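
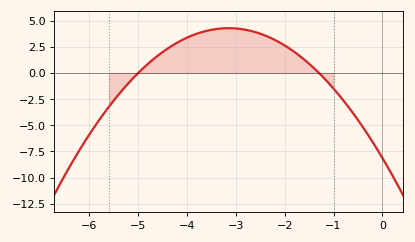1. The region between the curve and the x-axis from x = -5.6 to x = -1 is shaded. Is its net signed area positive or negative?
positive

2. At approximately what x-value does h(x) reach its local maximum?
-3.15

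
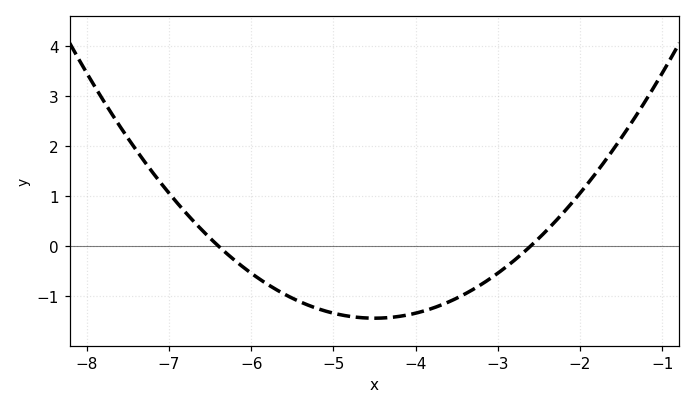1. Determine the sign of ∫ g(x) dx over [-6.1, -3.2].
negative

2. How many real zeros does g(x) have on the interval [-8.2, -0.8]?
2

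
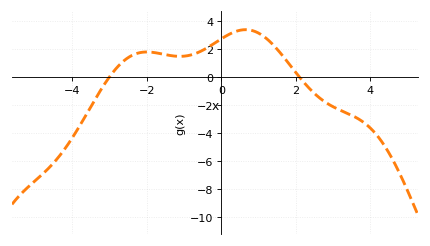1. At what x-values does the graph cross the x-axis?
-3, 2.09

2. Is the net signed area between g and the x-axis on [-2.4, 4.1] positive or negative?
positive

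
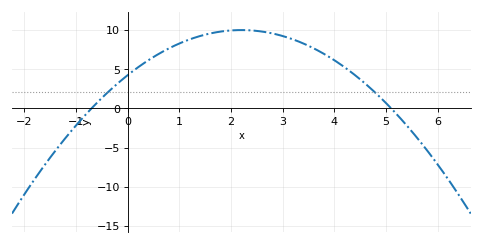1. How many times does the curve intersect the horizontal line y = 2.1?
2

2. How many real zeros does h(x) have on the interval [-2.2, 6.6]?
2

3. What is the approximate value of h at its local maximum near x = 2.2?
10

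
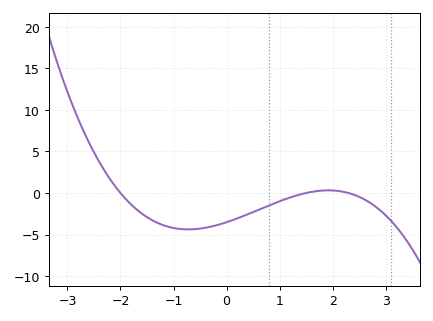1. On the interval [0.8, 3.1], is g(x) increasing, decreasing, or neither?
neither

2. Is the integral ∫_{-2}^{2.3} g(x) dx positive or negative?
negative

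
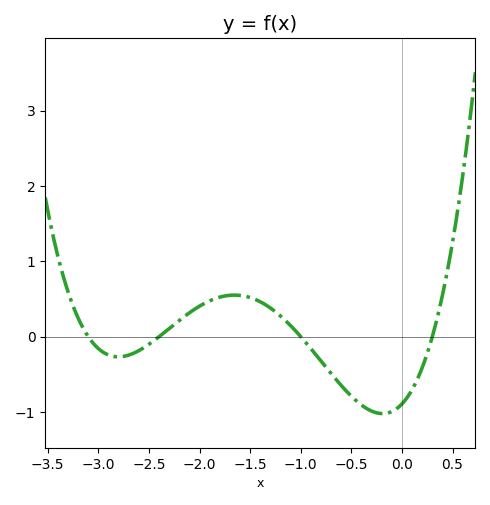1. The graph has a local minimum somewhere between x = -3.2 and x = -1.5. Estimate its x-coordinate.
-2.8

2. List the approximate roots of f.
-3.1, -2.4, -1, 0.3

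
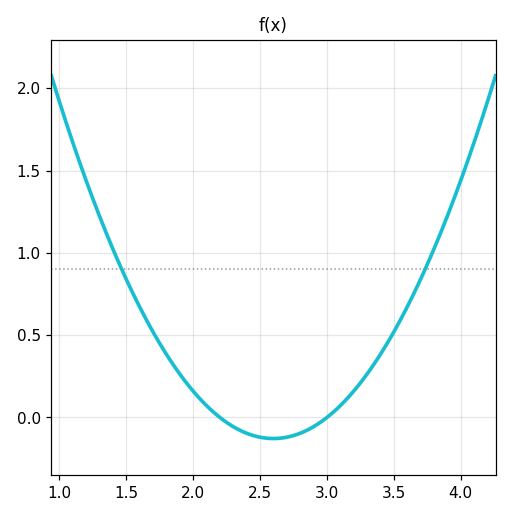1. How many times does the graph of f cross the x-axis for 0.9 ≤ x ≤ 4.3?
2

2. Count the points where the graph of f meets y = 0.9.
2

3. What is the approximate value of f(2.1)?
0.05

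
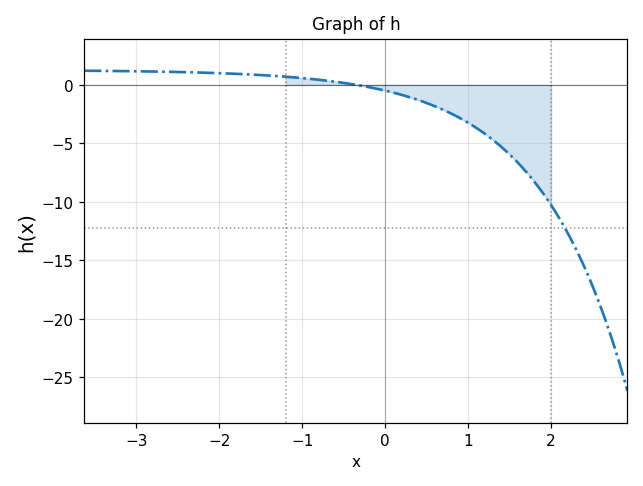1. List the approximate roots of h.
-0.4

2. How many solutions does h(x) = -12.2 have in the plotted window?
1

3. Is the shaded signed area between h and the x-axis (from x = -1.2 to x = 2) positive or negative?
negative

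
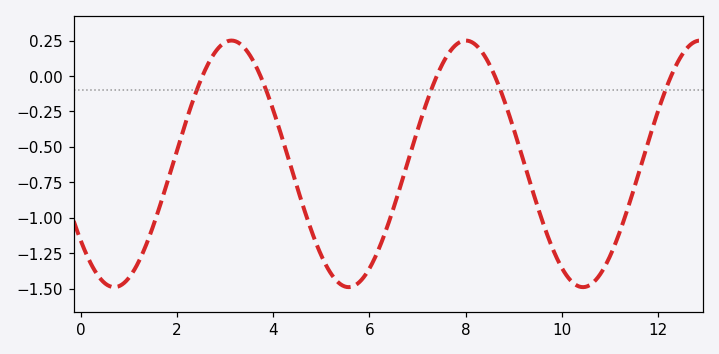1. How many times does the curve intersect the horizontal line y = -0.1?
5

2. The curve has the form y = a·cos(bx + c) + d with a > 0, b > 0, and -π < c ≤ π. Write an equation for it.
y = 0.87cos(1.29x + 2.24) - 0.62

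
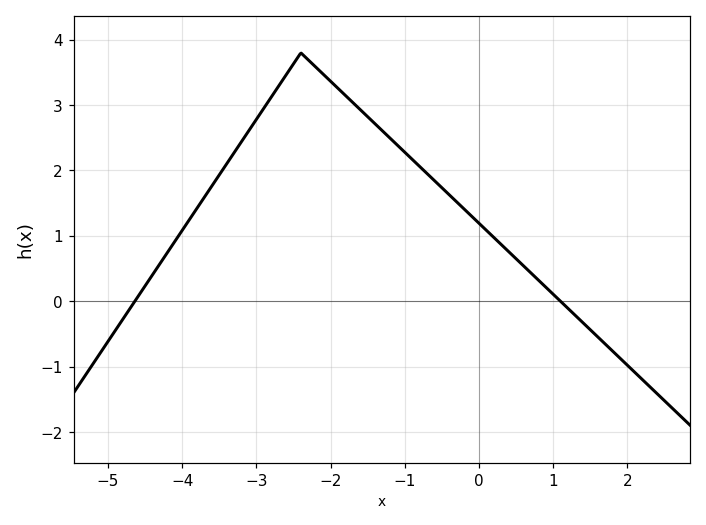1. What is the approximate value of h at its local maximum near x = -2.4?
3.8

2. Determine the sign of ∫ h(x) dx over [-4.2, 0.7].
positive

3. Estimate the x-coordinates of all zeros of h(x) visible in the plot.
-4.6, 1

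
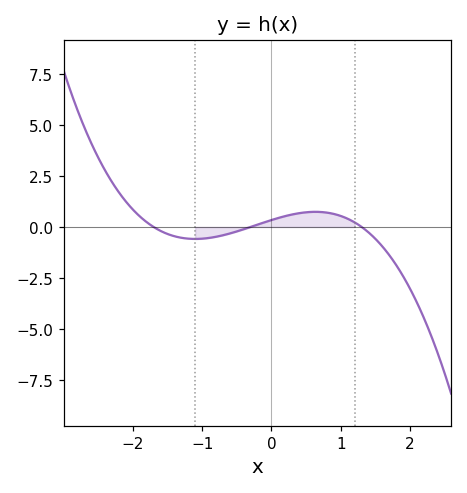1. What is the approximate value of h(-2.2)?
1.7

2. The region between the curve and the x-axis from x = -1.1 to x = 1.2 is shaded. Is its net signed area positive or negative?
positive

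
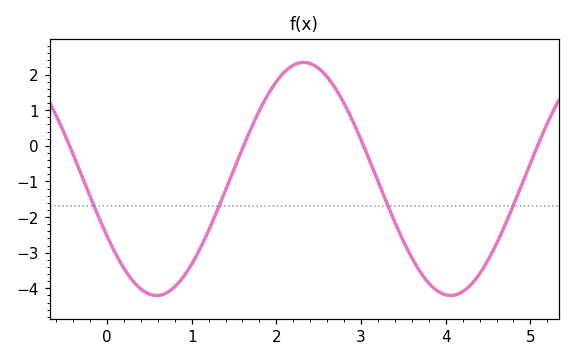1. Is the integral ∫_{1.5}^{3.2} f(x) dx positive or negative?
positive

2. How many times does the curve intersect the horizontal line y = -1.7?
4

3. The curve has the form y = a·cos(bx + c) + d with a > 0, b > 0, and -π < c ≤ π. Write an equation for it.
y = 3.27cos(1.8x + 2.1) - 0.93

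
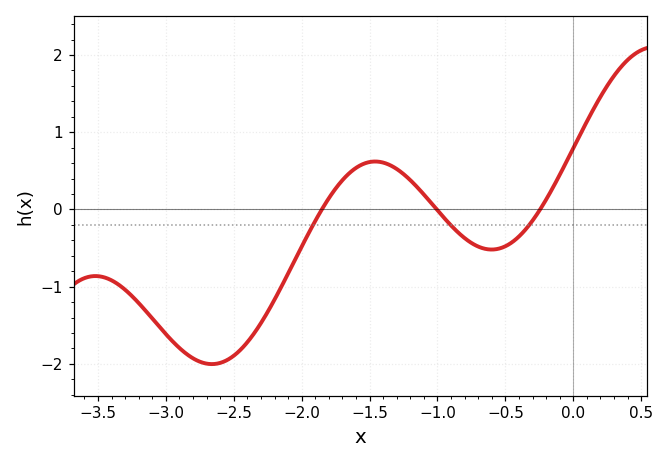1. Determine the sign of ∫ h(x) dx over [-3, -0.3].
negative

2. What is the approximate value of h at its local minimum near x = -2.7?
-2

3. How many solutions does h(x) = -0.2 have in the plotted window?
3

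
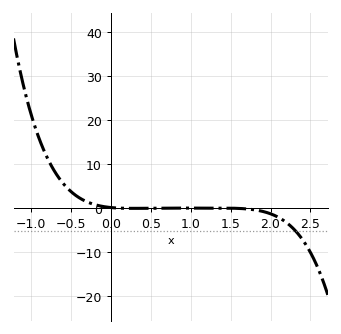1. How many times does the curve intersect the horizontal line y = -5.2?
1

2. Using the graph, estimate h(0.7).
0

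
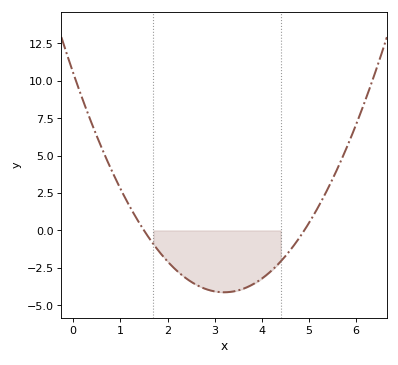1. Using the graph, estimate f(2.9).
-4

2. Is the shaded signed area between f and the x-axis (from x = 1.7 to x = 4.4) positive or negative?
negative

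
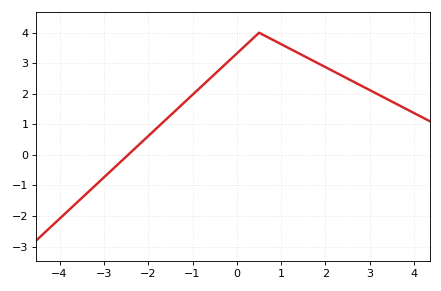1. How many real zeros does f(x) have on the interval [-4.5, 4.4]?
1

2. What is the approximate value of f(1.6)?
3.2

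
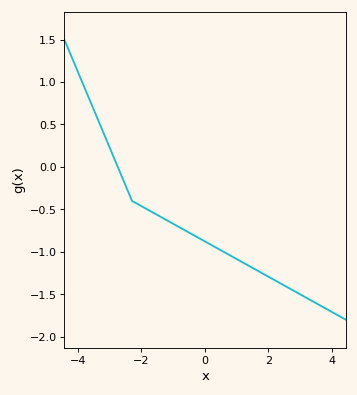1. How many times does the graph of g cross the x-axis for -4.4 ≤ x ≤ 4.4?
1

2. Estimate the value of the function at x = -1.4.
-0.587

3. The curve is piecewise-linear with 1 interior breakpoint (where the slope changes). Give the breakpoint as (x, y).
(-2.3, -0.4)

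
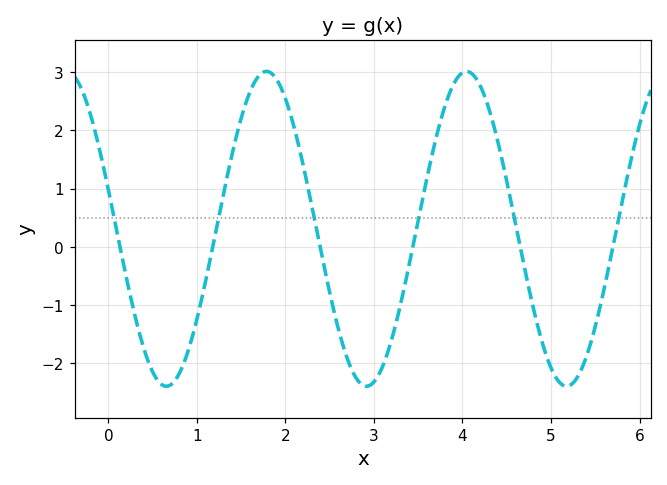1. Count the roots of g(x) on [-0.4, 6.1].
6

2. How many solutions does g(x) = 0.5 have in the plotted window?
6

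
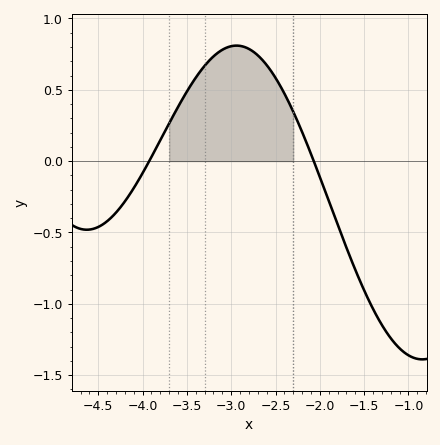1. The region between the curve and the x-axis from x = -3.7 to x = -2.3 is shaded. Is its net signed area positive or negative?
positive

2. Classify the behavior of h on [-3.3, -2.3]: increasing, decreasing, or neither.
neither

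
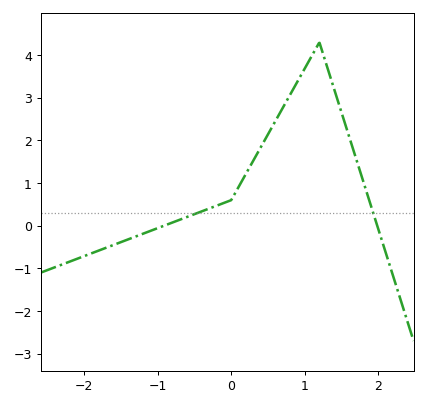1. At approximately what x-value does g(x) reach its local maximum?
1.2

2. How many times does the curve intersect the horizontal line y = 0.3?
2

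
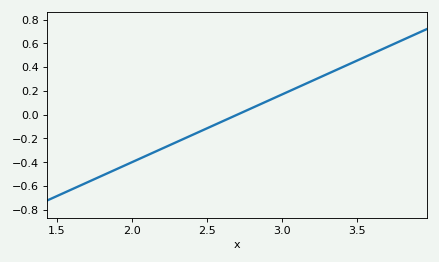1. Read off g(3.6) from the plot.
0.513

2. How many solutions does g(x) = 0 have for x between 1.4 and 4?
1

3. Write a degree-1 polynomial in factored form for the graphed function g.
y = 0.57(x - 2.7)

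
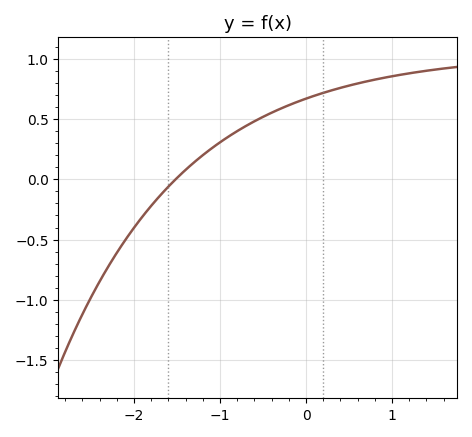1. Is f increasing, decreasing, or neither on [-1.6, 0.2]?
increasing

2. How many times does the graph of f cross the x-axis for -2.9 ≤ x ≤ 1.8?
1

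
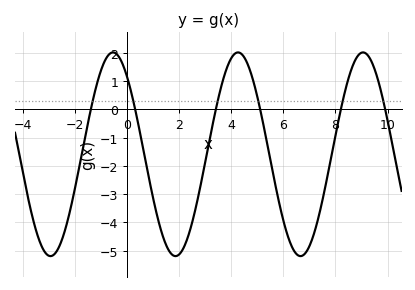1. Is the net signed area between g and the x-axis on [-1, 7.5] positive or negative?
negative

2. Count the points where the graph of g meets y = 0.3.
6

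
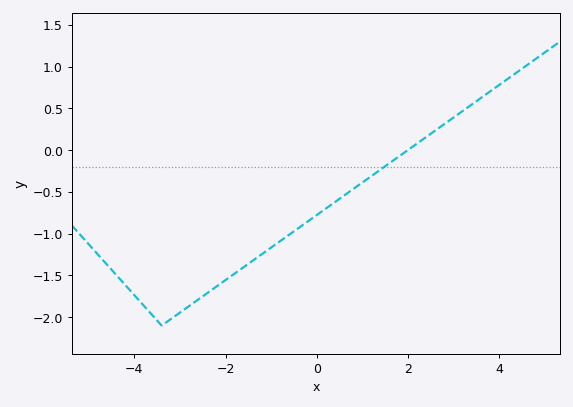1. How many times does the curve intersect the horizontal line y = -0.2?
1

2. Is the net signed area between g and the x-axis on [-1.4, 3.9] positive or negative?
negative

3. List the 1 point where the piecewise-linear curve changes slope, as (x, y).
(-3.4, -2.1)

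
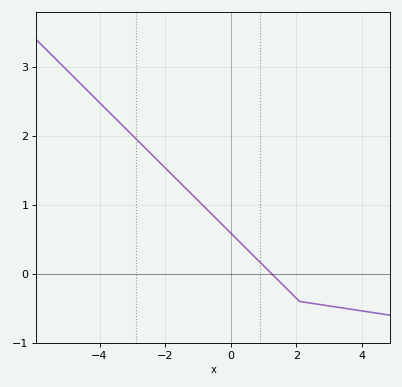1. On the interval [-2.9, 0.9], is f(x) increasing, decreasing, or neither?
decreasing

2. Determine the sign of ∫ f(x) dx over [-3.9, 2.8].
positive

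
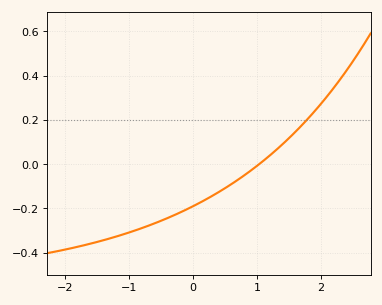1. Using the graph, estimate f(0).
-0.19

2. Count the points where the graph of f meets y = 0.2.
1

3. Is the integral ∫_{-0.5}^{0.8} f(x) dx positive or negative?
negative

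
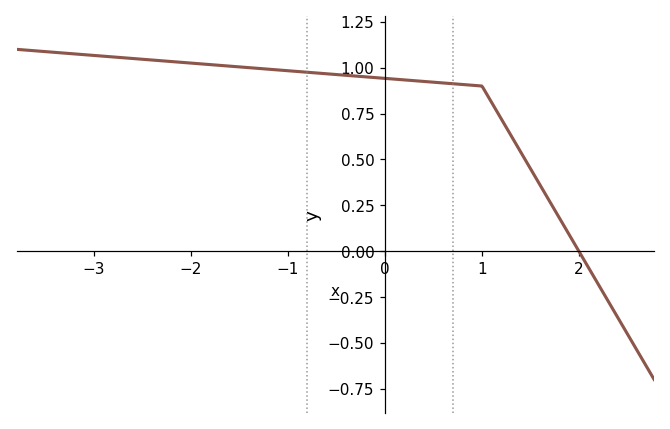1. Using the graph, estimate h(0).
0.942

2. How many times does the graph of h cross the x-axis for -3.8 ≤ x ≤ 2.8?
1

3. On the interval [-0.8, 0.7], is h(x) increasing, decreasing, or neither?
decreasing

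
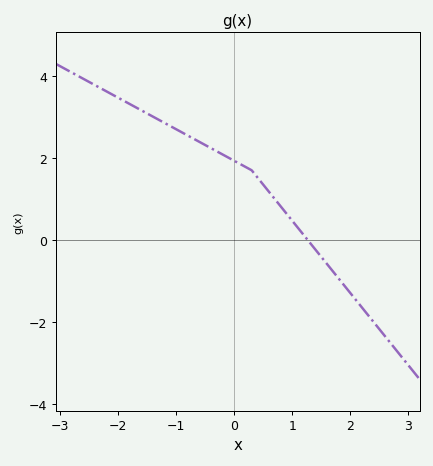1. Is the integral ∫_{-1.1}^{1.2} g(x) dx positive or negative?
positive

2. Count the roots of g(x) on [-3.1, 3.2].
1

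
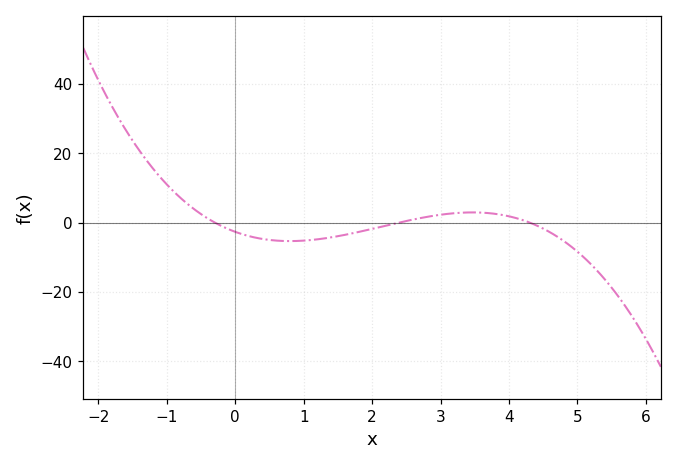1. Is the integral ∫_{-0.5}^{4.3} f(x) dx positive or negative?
negative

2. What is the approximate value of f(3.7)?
2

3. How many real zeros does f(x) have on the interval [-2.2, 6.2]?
3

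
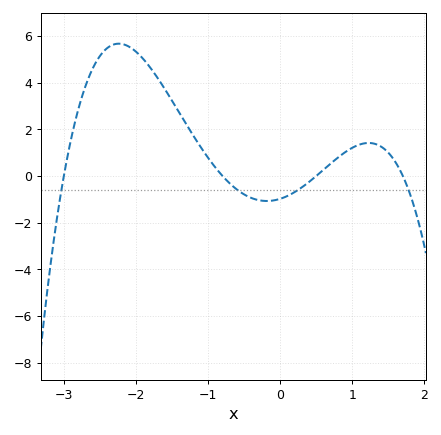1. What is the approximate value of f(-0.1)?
-1.05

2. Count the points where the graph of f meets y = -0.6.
4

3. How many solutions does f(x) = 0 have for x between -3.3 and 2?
4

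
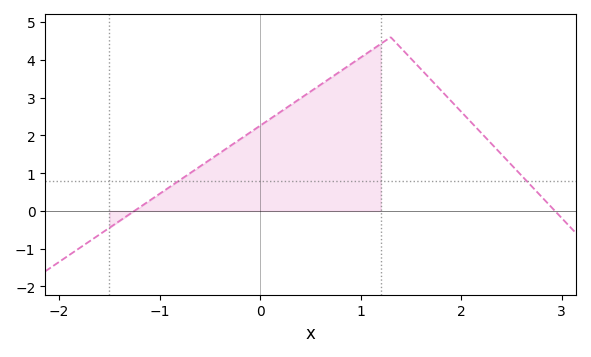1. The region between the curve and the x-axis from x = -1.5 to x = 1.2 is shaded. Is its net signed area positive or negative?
positive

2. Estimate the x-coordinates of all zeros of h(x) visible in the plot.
-1.25, 2.93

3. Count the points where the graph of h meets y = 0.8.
2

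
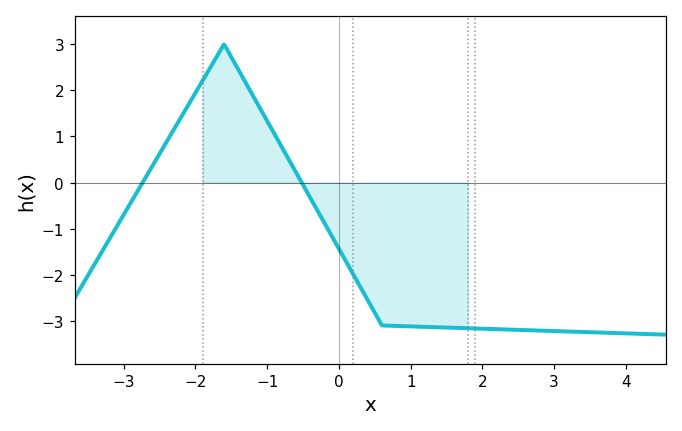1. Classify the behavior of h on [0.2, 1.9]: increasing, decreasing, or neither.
decreasing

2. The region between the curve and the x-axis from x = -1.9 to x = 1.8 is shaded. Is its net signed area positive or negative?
negative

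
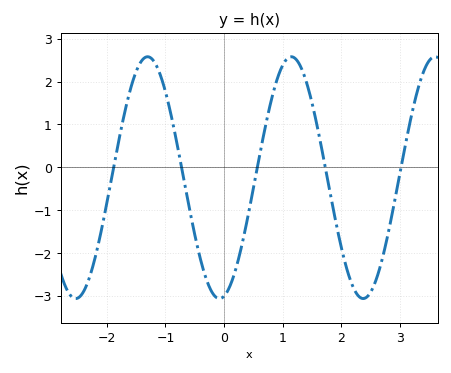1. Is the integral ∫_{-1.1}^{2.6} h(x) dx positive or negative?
negative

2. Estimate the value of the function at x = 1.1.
2.56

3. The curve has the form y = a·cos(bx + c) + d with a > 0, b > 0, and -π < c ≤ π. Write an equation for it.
y = 2.82cos(2.56x - 2.94) - 0.24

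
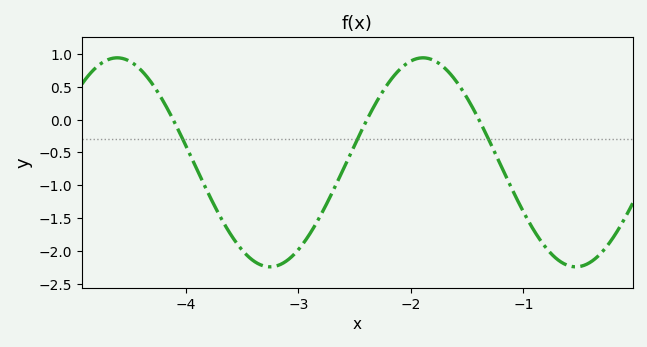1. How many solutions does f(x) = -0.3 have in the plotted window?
3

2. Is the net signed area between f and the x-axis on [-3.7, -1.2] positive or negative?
negative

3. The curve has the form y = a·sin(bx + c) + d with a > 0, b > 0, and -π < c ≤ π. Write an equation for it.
y = 1.59sin(2.31x - 0.34) - 0.65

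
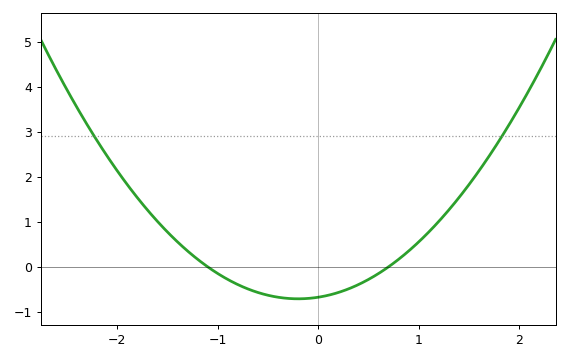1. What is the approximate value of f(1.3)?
1.27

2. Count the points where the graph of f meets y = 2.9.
2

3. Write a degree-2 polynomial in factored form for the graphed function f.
y = 0.88(x + 1.1)(x - 0.7)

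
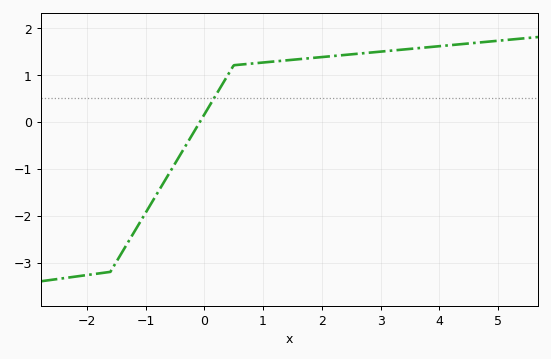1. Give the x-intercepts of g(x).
-0.073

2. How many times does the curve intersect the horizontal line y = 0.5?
1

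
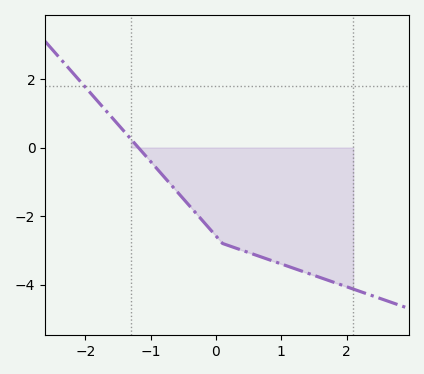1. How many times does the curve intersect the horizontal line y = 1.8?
1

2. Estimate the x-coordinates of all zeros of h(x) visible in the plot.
-1.19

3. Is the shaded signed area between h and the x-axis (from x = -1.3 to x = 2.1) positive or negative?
negative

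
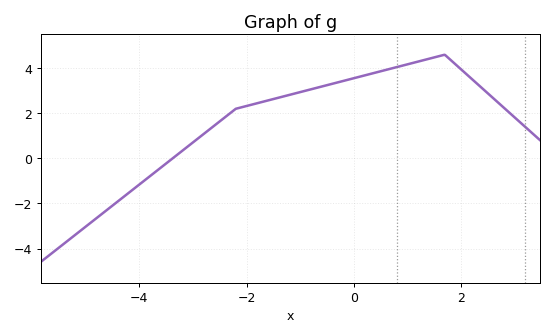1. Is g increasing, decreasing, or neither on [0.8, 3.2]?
neither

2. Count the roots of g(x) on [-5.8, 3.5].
1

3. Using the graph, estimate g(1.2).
4.2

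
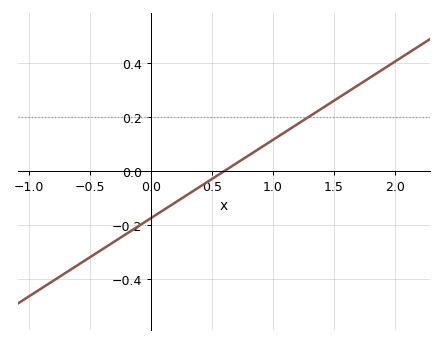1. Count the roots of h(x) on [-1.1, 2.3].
1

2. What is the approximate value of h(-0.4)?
-0.28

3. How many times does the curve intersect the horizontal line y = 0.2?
1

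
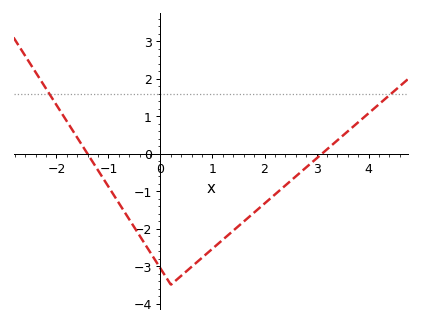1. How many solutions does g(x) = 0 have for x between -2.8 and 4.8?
2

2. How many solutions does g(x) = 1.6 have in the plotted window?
2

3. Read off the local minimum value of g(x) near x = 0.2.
-3.5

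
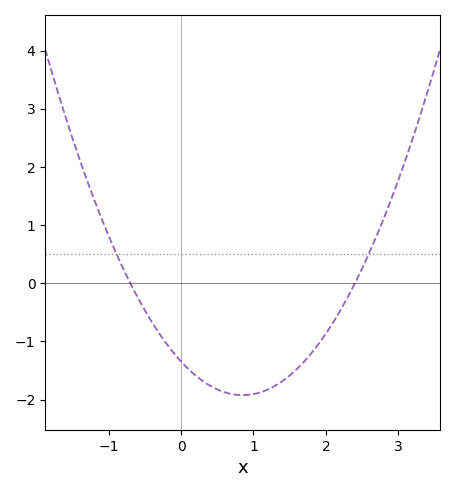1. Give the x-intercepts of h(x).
-0.7, 2.4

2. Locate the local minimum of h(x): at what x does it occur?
0.8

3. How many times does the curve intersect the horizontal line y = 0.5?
2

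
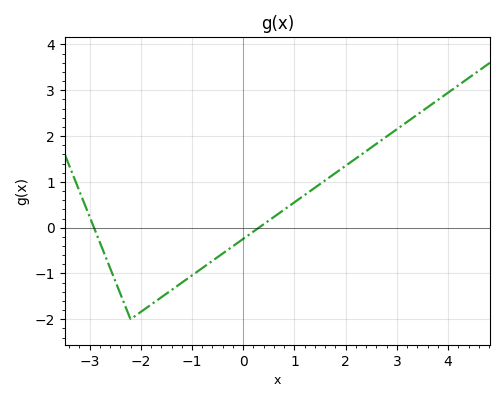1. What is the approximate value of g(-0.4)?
-0.563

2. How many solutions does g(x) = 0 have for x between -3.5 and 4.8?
2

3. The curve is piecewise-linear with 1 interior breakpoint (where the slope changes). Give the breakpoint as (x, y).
(-2.2, -2)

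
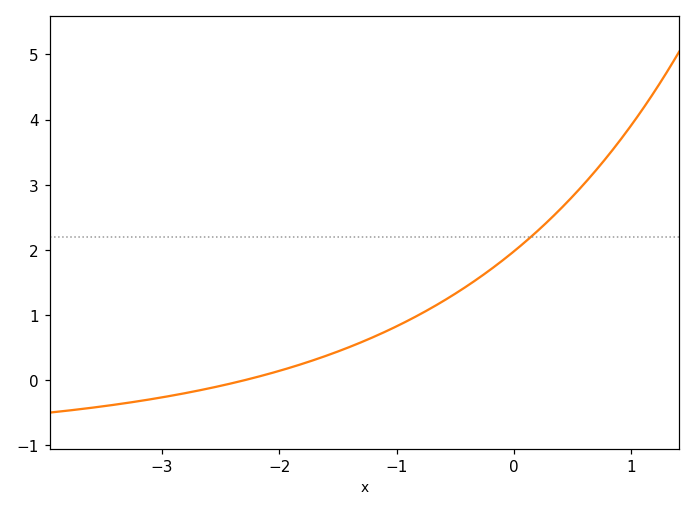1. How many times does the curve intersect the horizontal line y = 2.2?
1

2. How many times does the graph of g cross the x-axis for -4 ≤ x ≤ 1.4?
1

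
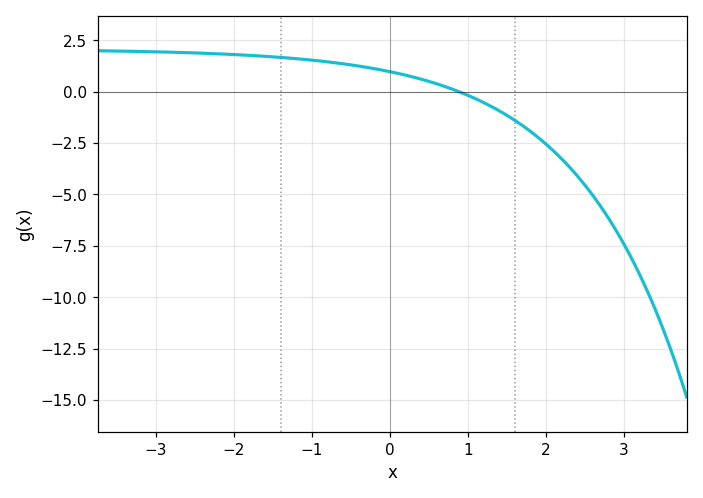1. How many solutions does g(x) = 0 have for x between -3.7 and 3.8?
1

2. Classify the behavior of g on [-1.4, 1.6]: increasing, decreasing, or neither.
decreasing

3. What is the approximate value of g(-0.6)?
1.35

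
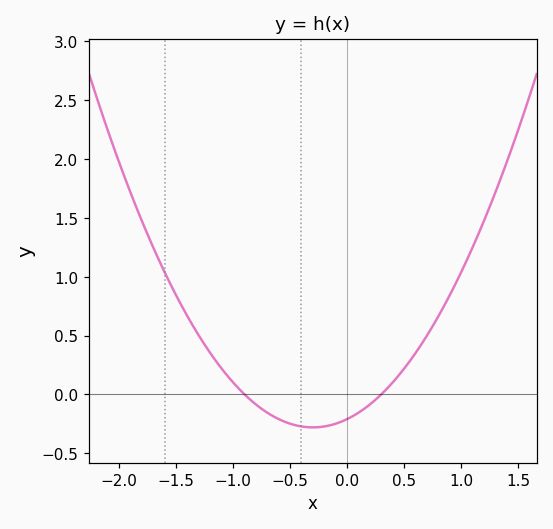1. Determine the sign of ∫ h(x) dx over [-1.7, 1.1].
positive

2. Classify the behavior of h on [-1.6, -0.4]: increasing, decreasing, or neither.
decreasing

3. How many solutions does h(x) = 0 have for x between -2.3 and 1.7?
2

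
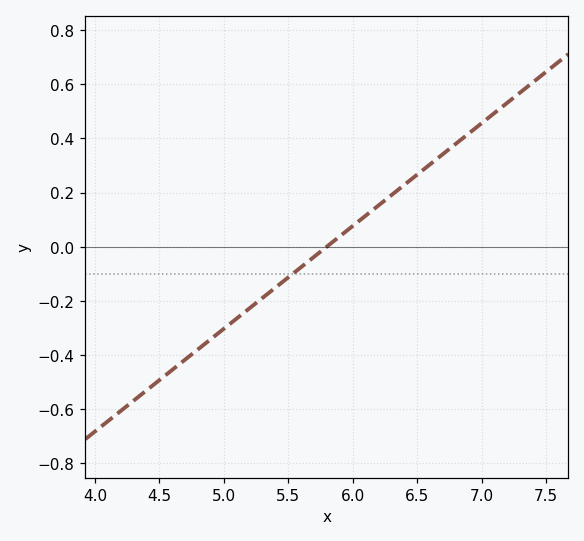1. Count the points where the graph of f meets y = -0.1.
1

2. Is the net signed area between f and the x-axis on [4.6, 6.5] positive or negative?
negative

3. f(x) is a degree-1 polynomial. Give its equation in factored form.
y = 0.38(x - 5.8)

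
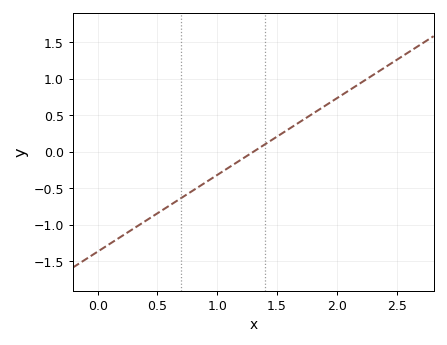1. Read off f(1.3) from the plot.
0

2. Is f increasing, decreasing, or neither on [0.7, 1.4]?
increasing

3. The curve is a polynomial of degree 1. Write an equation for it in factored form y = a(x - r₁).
y = 1.05(x - 1.3)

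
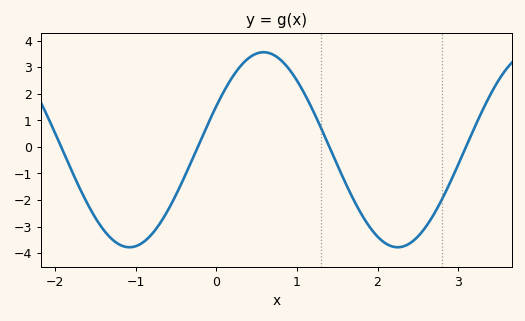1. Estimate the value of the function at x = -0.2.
0.2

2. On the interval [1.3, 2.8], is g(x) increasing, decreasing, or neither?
neither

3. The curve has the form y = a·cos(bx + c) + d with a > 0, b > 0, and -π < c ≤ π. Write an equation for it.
y = 3.67cos(1.9x - 1.1) - 0.11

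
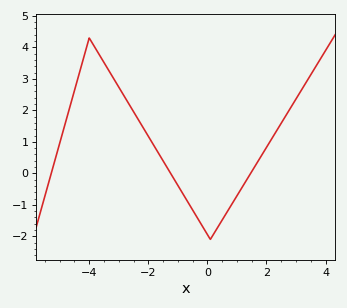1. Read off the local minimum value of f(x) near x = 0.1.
-2.1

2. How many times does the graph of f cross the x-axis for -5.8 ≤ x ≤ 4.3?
3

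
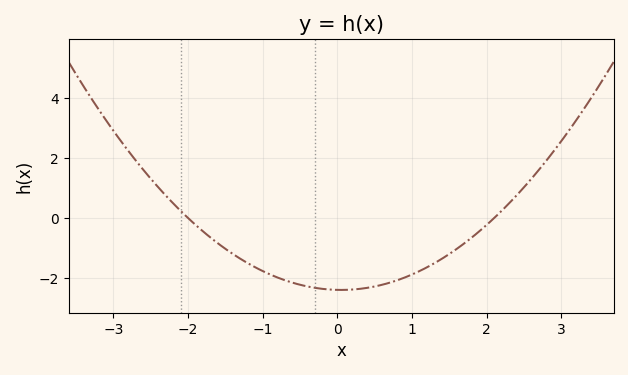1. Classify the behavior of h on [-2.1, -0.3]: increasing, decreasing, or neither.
decreasing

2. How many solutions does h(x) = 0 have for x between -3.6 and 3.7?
2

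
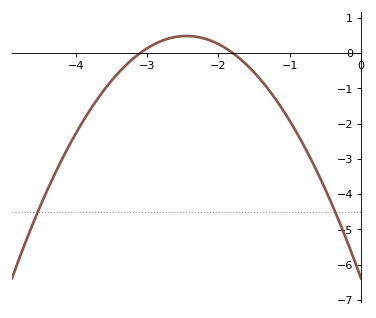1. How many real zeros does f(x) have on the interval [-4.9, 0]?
2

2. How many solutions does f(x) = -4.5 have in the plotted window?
2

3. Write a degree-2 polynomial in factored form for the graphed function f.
y = -1.14(x + 3.1)(x + 1.8)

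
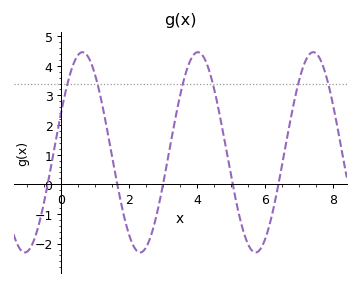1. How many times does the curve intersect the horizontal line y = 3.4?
6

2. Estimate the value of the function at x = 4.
4.5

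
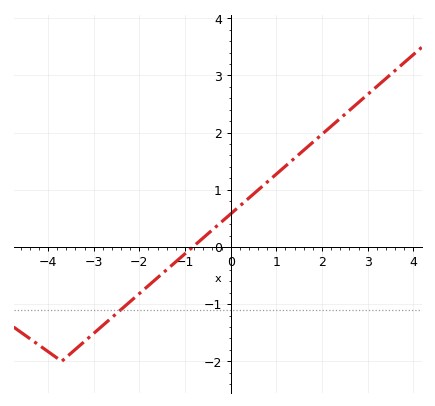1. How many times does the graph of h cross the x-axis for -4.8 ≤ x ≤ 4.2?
1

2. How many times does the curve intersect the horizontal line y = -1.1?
1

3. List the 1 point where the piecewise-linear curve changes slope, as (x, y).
(-3.7, -2)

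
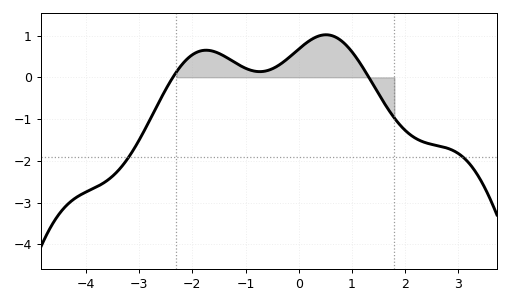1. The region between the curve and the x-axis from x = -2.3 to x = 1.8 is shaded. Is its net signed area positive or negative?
positive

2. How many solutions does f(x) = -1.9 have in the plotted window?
2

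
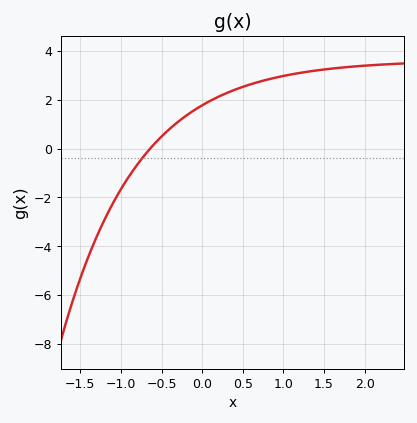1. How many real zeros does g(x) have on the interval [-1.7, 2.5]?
1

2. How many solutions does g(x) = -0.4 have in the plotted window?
1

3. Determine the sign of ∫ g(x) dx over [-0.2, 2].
positive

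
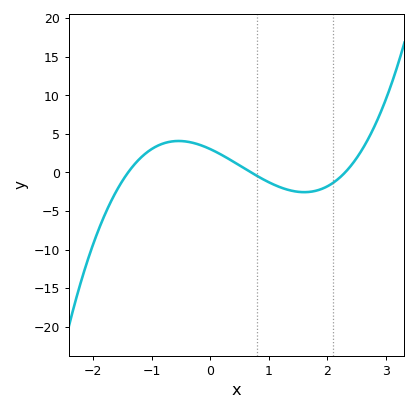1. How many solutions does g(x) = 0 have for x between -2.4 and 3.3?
3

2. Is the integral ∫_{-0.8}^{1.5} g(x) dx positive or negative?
positive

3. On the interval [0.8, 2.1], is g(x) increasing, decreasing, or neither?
neither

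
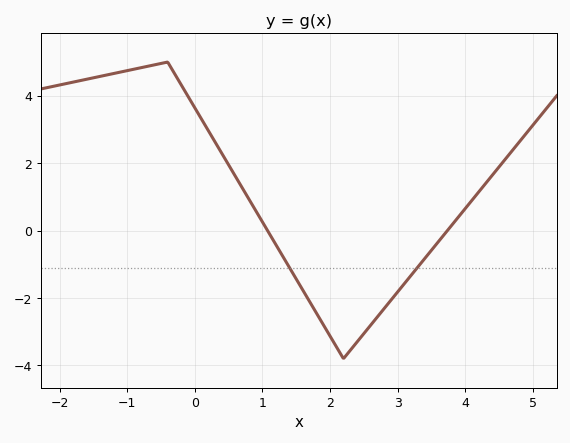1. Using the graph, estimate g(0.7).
1.28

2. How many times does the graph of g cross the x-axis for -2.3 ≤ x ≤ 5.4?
2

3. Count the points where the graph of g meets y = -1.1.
2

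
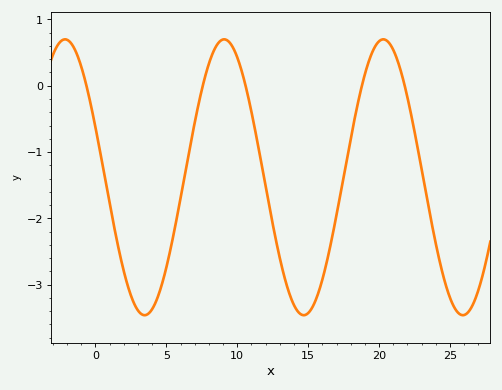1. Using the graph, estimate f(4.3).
-3.2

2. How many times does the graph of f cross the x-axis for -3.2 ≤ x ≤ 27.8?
5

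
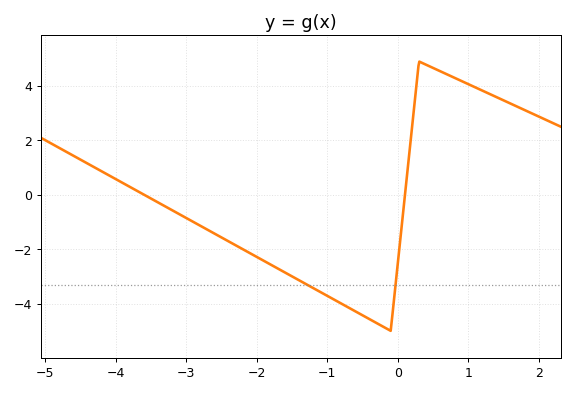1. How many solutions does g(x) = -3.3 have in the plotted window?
2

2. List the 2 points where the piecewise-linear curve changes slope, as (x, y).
(-0.1, -5); (0.3, 4.9)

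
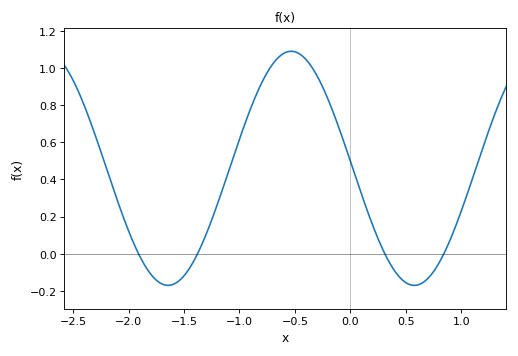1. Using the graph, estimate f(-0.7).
1.02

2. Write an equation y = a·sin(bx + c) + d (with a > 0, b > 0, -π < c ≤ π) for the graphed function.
y = 0.63sin(2.8x + 3.1) + 0.46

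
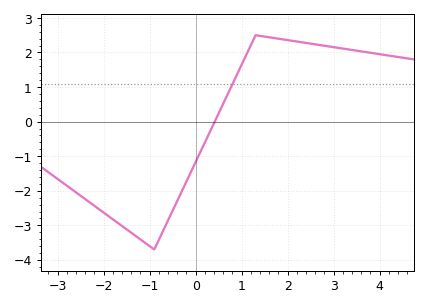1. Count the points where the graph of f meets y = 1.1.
1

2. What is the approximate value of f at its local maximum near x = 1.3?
2.5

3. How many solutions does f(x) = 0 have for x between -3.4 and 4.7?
1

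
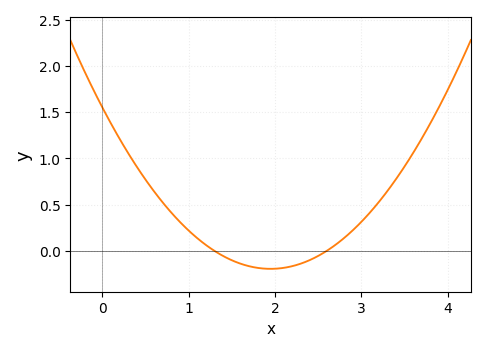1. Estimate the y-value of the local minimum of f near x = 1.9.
-0.194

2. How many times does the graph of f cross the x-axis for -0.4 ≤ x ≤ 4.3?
2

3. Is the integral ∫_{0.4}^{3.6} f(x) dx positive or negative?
positive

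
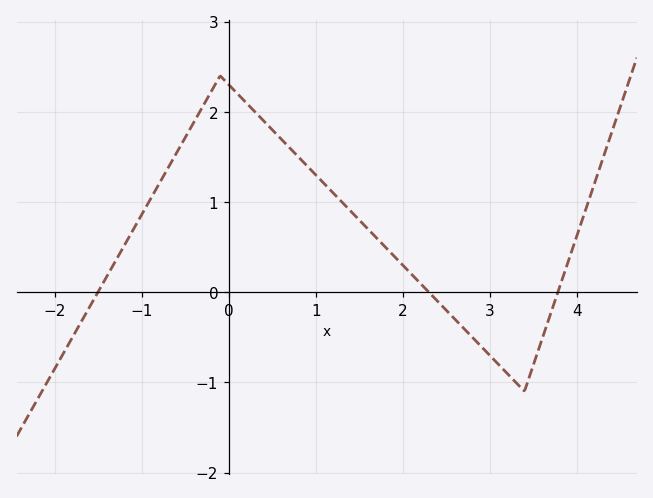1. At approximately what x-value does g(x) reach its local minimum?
3.4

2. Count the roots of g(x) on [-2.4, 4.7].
3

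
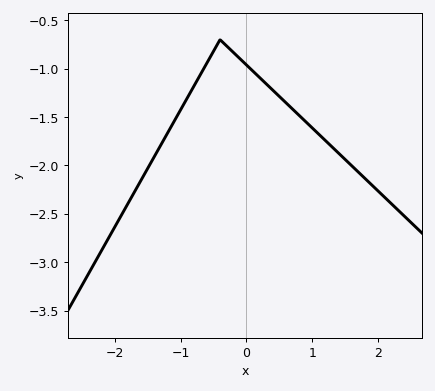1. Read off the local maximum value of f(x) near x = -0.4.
-0.7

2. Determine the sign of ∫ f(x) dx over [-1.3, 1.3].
negative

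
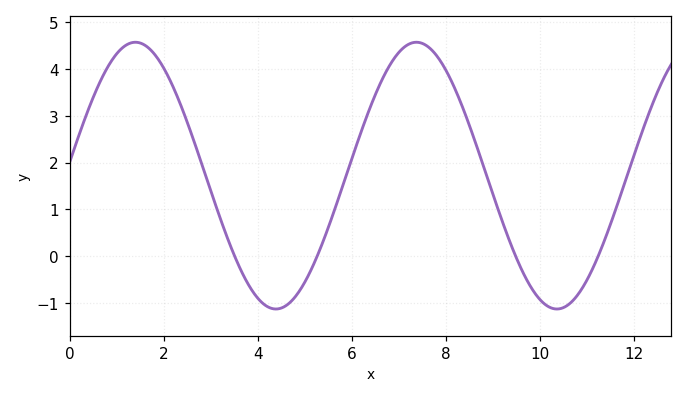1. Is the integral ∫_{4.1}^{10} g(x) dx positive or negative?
positive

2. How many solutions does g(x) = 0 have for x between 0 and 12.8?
4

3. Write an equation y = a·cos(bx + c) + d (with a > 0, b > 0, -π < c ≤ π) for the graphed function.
y = 2.85cos(1.05x - 1.46) + 1.72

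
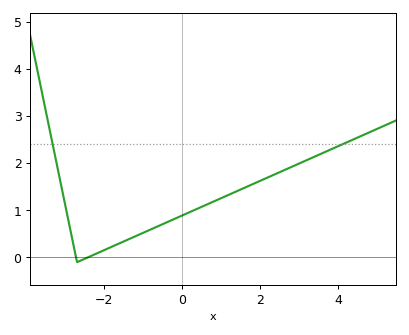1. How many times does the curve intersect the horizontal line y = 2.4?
2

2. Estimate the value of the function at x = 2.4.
1.77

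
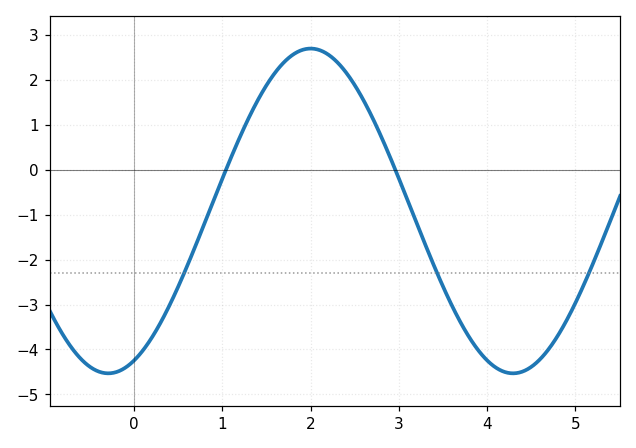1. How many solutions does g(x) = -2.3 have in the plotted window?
3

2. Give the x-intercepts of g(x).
1.04, 2.96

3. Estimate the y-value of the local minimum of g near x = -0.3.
-4.53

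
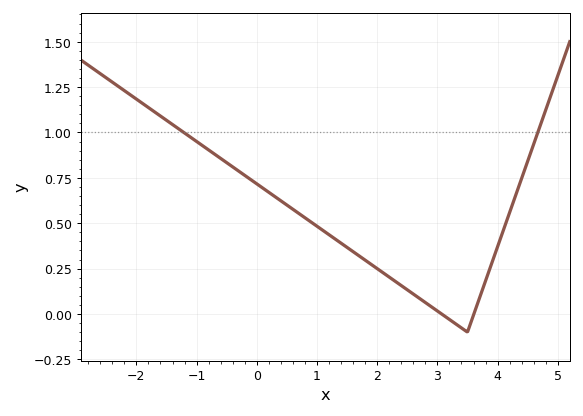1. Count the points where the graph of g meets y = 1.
2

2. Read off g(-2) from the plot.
1.18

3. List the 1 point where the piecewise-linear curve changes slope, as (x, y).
(3.5, -0.1)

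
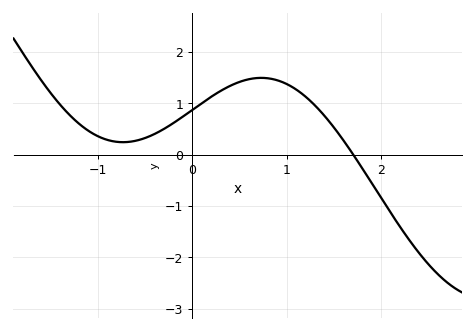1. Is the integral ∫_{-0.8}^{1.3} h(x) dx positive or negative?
positive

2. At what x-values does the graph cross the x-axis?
1.71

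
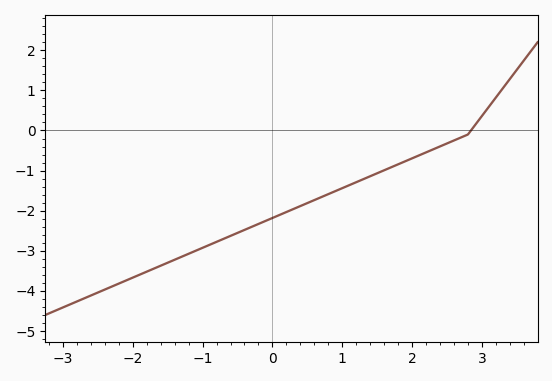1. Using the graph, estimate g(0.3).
-1.96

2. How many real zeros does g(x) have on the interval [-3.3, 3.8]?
1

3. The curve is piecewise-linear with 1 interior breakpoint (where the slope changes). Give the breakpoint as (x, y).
(2.8, -0.1)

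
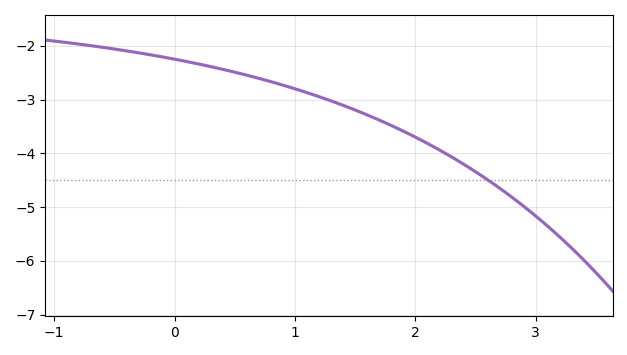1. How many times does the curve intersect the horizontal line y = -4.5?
1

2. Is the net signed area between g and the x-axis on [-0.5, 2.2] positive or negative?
negative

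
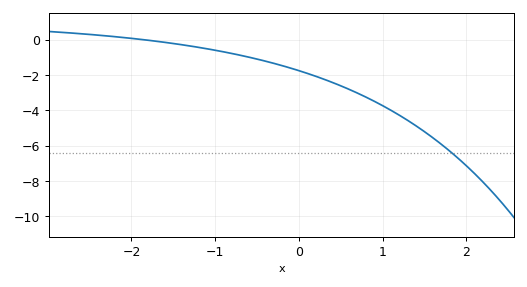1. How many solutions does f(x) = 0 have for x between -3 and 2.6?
1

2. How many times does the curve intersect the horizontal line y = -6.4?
1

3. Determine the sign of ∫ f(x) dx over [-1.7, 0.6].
negative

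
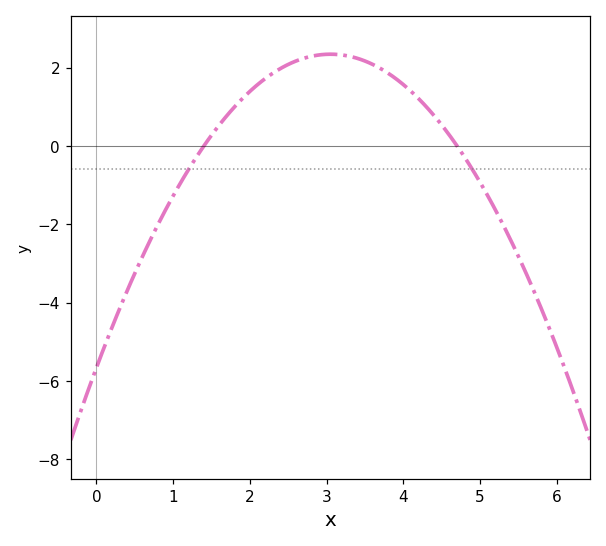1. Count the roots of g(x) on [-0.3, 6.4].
2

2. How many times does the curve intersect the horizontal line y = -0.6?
2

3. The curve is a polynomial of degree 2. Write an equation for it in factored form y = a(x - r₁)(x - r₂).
y = -0.86(x - 1.4)(x - 4.7)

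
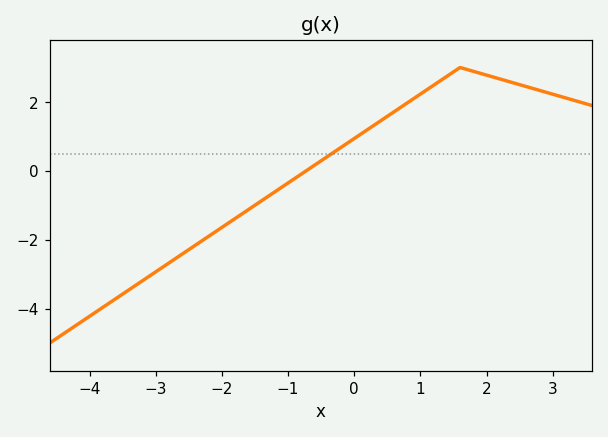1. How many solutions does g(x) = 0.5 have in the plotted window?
1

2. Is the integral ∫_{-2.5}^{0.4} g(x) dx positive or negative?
negative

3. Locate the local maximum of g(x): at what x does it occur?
1.6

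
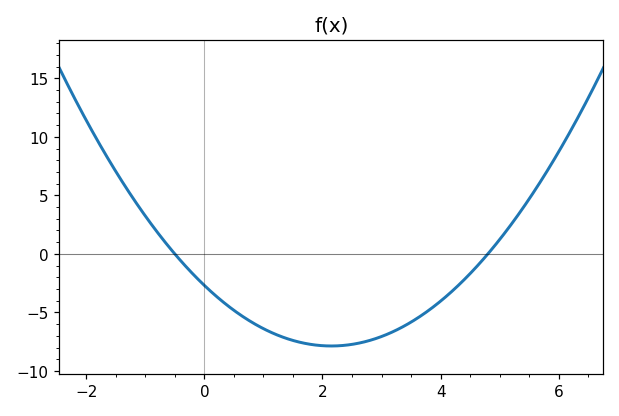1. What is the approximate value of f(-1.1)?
4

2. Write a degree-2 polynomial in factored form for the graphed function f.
y = 1.12(x + 0.5)(x - 4.8)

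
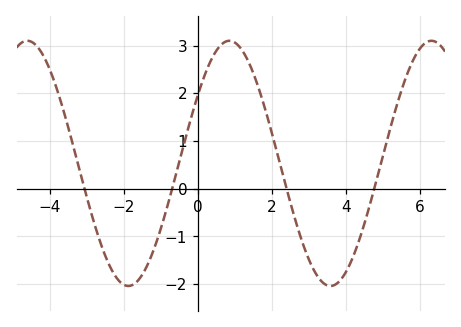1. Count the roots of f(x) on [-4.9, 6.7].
4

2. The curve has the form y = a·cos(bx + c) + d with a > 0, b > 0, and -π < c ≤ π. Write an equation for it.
y = 2.57cos(1.15x - 0.98) + 0.53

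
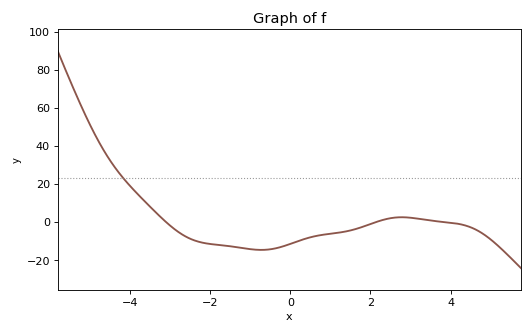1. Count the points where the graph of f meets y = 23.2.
1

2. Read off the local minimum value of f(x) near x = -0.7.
-14.6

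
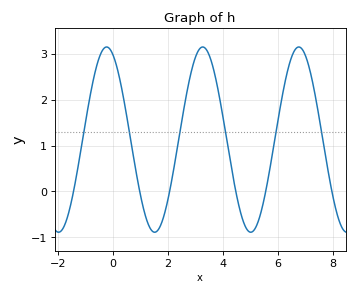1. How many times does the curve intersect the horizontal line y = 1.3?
6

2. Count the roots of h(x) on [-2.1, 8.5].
6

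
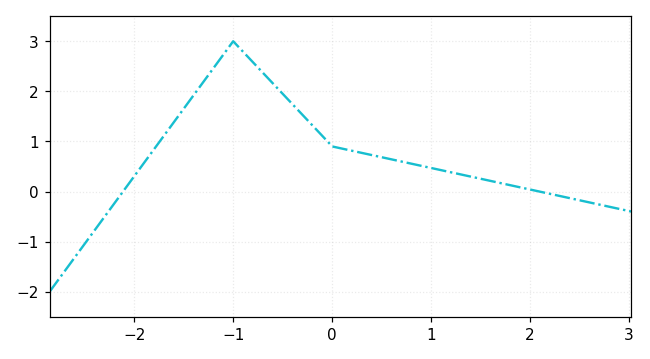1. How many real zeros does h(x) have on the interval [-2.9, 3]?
2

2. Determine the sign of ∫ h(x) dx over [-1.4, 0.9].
positive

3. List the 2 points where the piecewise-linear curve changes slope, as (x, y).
(-1, 3); (0, 0.9)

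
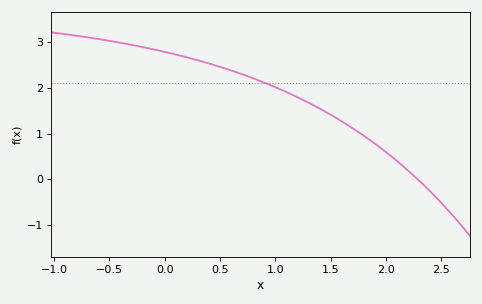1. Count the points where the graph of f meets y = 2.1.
1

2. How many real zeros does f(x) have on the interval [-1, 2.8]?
1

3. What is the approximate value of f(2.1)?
0.4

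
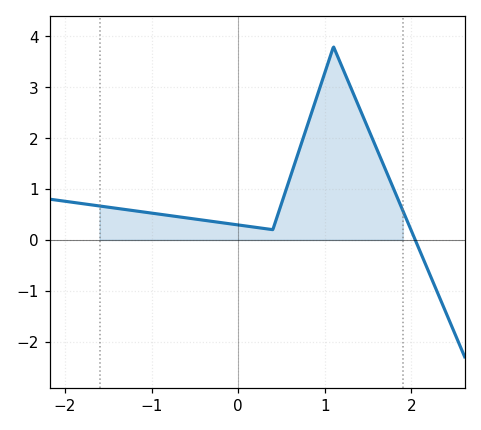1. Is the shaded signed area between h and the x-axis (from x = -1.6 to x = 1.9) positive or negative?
positive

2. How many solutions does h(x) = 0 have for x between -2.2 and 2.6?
1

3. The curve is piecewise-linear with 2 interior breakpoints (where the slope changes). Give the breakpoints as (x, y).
(0.4, 0.2); (1.1, 3.8)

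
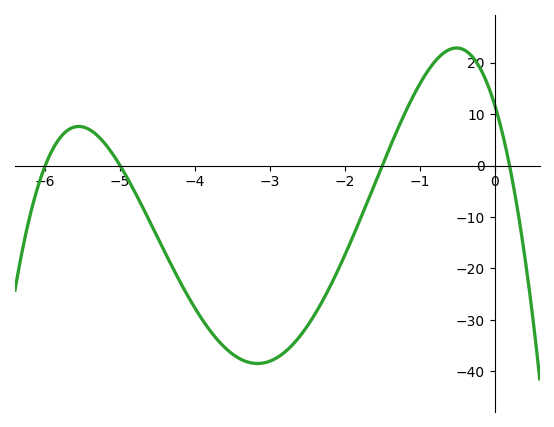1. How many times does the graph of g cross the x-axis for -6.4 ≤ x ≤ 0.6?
4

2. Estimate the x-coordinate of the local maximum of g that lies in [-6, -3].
-5.6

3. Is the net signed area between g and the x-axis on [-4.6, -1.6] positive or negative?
negative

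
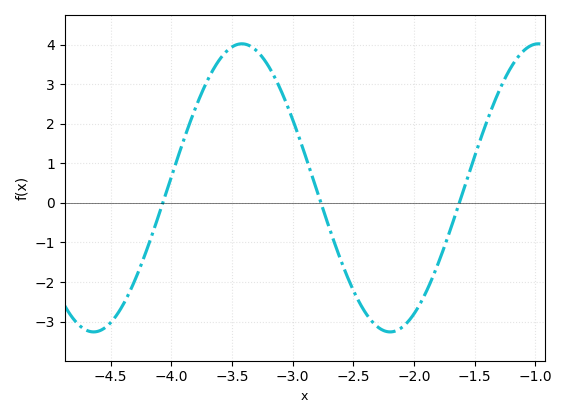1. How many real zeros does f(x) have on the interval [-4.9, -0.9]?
3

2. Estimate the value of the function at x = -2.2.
-3.26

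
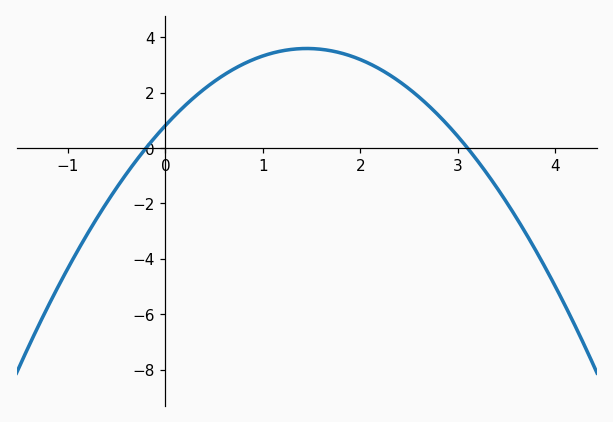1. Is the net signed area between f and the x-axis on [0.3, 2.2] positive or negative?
positive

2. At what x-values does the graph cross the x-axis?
-0.2, 3.1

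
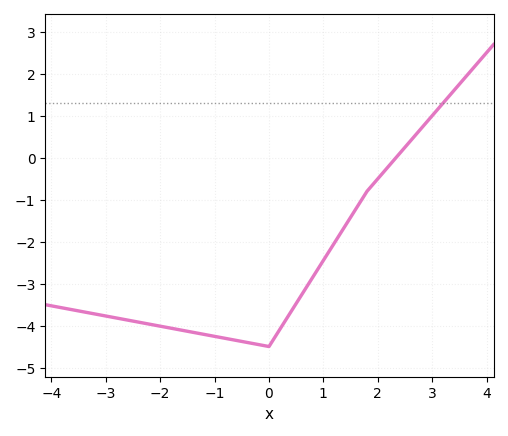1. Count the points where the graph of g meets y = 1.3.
1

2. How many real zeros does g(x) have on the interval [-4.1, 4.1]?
1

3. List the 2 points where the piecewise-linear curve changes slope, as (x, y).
(0, -4.5); (1.8, -0.8)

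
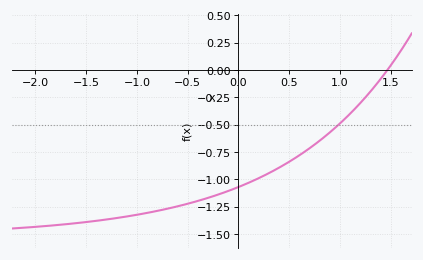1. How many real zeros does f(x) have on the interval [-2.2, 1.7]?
1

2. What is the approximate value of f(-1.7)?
-1.41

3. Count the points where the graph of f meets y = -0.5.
1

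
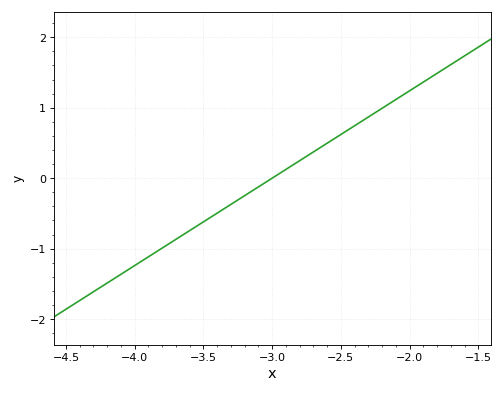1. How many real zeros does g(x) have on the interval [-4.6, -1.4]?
1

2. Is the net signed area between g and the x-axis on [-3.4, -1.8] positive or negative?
positive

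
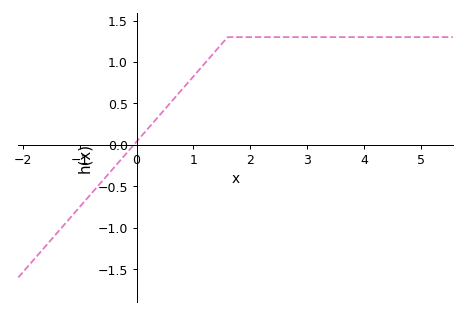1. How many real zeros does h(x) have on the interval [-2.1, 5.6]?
1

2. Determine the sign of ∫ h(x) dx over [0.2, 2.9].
positive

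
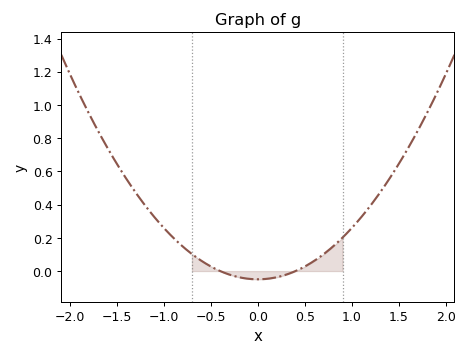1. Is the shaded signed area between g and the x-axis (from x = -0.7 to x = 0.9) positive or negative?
positive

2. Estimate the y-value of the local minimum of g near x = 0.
-0.04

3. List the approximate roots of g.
-0.4, 0.4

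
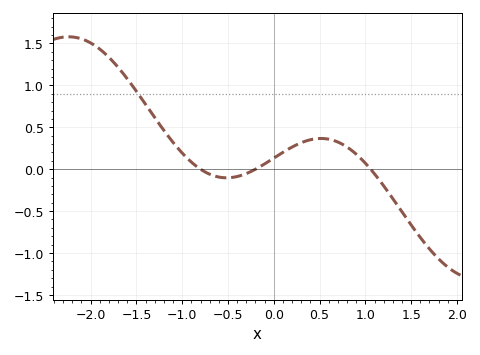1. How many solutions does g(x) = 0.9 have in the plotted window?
1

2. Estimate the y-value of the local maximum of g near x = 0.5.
0.367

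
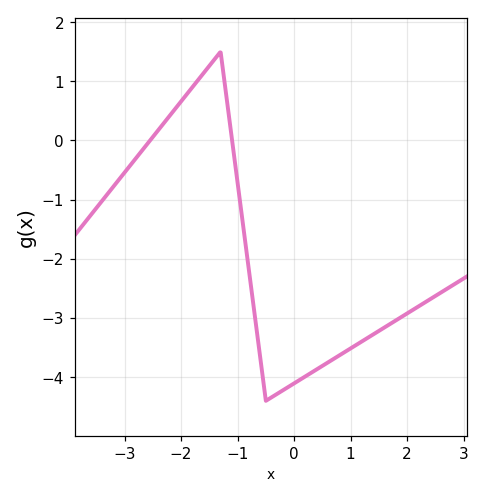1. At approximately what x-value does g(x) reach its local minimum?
-0.499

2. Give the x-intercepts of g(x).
-2.55, -1.1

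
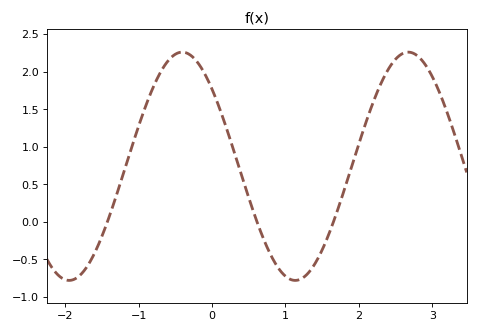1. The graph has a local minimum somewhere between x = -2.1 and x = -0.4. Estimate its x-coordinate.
-1.95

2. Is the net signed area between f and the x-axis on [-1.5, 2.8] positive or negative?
positive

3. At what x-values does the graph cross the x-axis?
-1.43, 0.612, 1.65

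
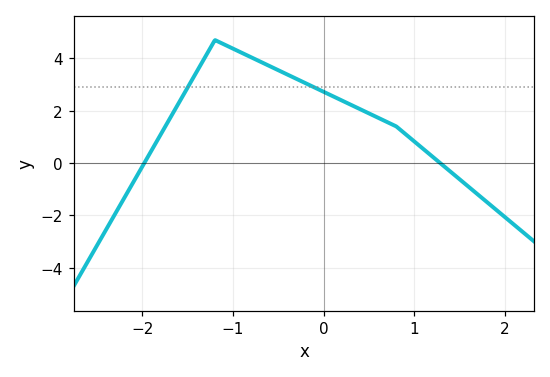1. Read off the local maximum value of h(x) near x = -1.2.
4.6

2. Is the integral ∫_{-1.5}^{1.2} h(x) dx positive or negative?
positive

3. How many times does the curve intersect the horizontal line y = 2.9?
2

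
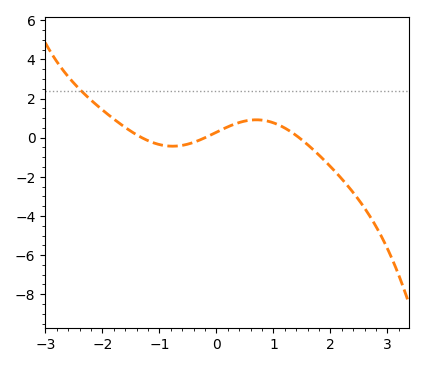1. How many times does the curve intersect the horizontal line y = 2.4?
1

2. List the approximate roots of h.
-1.31, -0.2, 1.45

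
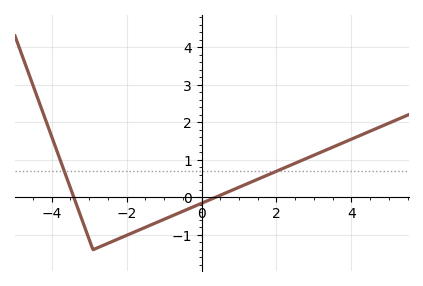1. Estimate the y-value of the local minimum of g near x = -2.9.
-1.4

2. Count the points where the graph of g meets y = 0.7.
2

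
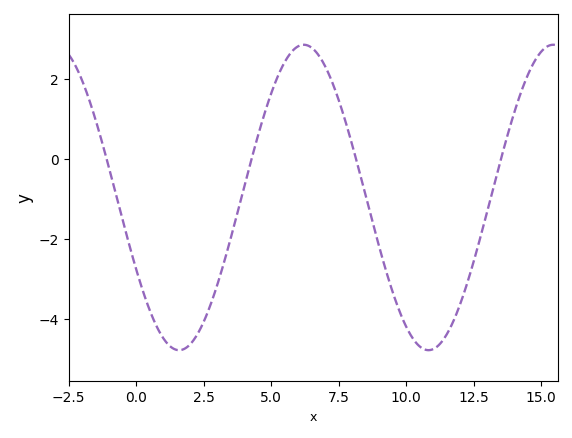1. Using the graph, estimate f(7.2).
2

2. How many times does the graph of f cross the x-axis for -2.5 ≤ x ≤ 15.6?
4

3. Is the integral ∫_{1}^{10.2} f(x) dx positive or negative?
negative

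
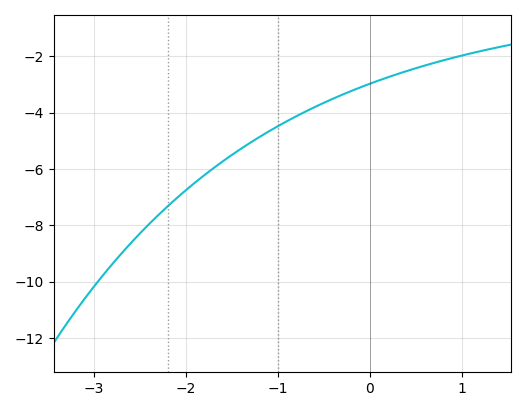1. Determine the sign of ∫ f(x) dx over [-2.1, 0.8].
negative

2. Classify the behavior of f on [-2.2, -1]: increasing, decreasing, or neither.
increasing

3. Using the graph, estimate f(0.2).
-2.8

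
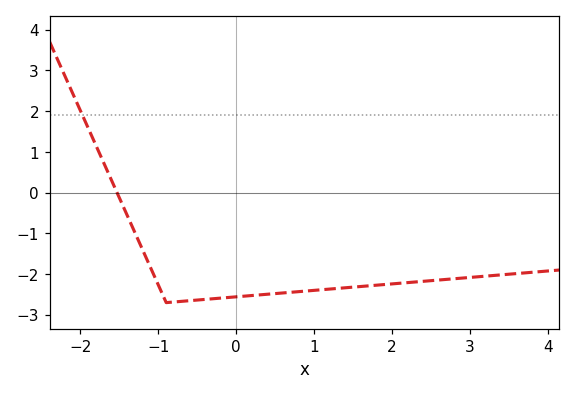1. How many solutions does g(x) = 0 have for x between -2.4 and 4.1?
1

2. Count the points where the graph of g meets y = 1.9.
1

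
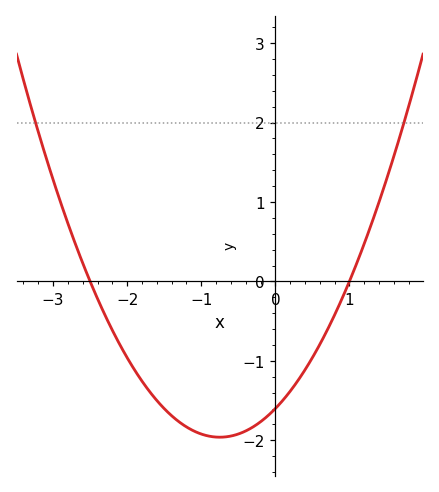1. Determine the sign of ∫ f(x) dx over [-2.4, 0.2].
negative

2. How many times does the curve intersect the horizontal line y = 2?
2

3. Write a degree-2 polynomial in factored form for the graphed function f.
y = 0.64(x + 2.5)(x - 1)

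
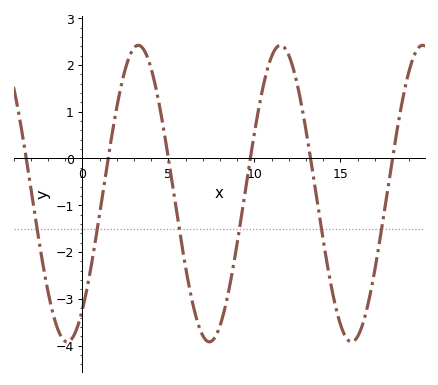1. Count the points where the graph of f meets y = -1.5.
6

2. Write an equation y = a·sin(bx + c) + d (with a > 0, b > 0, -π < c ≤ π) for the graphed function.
y = 3.17sin(0.76x - 0.9) - 0.75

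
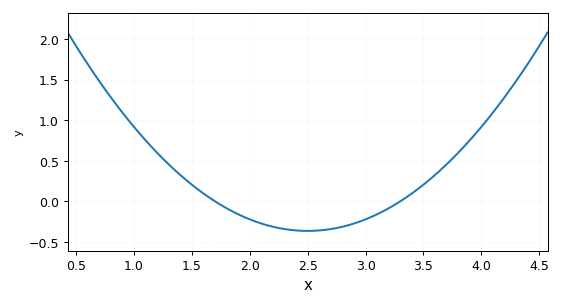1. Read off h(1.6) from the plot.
0.097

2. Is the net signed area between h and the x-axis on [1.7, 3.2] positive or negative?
negative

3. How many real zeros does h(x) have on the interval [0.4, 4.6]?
2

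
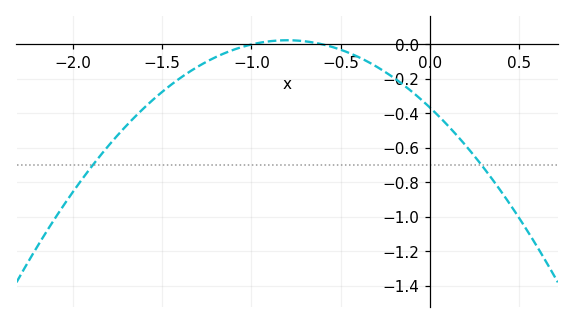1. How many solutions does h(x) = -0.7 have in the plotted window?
2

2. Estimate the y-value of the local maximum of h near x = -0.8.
0.024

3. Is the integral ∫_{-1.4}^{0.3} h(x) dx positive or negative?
negative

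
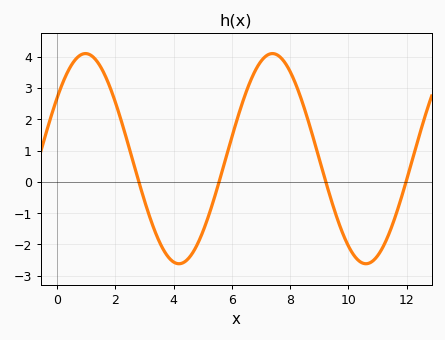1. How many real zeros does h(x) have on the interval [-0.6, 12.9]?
4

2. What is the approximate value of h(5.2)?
-1.1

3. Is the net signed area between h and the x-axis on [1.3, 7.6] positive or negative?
positive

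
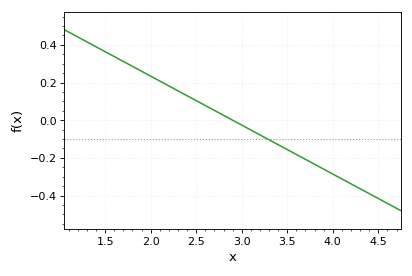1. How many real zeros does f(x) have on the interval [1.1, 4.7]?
1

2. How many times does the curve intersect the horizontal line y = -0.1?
1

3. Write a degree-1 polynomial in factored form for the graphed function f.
y = -0.26(x - 2.9)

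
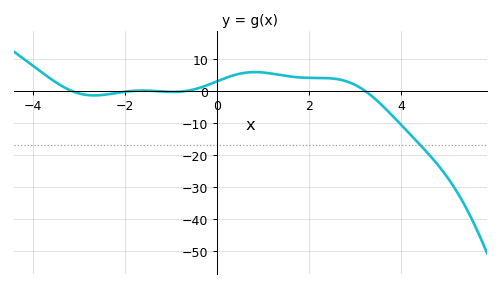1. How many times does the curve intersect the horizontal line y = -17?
1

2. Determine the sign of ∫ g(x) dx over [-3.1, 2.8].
positive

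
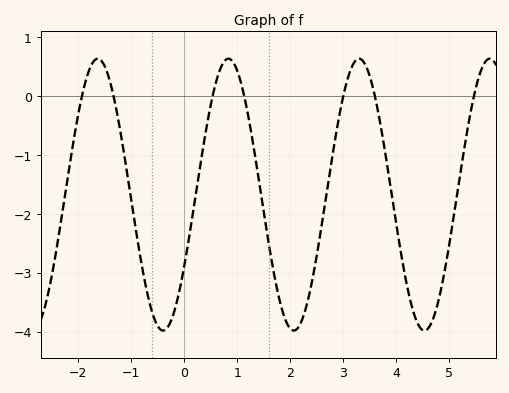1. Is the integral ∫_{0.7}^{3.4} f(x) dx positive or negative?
negative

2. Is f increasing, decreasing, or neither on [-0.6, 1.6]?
neither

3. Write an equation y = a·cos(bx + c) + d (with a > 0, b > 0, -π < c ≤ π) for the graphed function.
y = 2.31cos(2.5x - 2.1) - 1.67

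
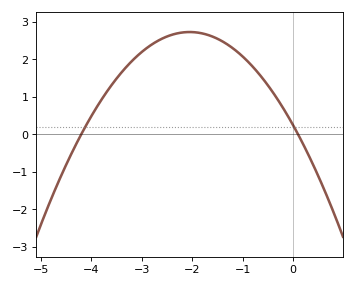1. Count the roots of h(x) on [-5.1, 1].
2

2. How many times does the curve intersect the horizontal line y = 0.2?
2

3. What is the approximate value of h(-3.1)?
2.08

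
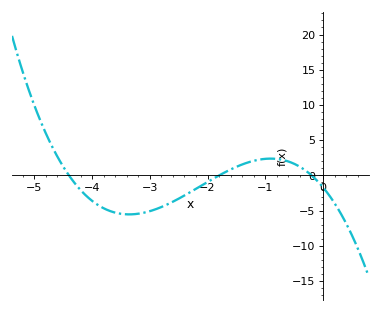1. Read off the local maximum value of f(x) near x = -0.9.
2.38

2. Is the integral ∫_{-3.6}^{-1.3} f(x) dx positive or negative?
negative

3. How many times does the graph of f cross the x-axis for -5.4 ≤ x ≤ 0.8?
3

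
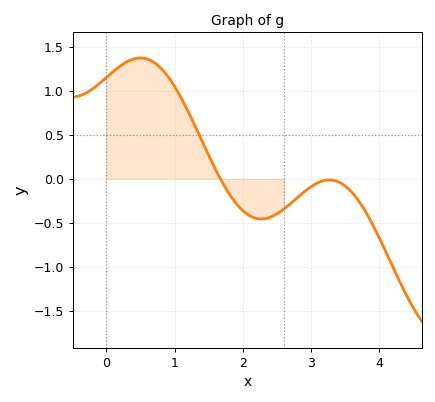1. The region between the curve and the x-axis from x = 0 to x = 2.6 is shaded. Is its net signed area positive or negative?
positive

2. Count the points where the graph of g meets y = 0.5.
1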